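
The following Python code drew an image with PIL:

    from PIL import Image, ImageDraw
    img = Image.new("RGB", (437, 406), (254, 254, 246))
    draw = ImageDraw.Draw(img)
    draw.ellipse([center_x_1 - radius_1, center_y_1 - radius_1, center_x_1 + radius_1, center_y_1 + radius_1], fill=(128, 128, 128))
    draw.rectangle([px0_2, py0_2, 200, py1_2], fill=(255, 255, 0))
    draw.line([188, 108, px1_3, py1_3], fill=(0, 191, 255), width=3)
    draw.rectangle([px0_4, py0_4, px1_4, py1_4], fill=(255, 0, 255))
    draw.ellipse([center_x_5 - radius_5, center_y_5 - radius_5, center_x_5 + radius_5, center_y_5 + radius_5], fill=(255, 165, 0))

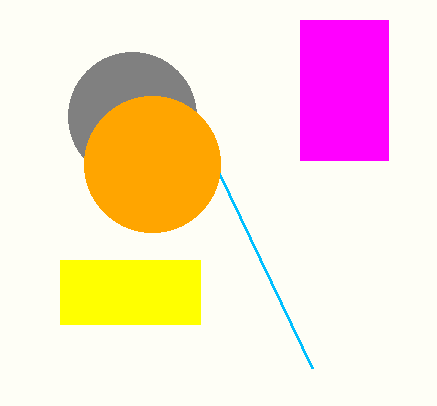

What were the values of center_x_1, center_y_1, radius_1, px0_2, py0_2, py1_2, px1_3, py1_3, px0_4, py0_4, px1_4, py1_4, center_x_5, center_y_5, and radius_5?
center_x_1 = 132; center_y_1 = 116; radius_1 = 64; px0_2 = 60; py0_2 = 260; py1_2 = 324; px1_3 = 312; py1_3 = 368; px0_4 = 300; py0_4 = 20; px1_4 = 388; py1_4 = 160; center_x_5 = 152; center_y_5 = 164; radius_5 = 68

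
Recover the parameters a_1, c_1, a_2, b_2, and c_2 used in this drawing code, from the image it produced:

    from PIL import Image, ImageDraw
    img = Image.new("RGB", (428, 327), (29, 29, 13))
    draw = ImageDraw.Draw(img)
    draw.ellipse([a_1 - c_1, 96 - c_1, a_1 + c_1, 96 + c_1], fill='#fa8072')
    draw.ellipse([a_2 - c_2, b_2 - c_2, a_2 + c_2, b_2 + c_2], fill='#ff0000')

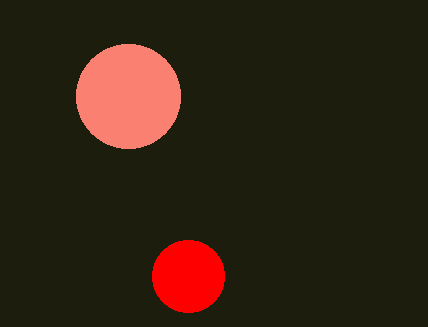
a_1 = 128, c_1 = 52, a_2 = 188, b_2 = 276, c_2 = 36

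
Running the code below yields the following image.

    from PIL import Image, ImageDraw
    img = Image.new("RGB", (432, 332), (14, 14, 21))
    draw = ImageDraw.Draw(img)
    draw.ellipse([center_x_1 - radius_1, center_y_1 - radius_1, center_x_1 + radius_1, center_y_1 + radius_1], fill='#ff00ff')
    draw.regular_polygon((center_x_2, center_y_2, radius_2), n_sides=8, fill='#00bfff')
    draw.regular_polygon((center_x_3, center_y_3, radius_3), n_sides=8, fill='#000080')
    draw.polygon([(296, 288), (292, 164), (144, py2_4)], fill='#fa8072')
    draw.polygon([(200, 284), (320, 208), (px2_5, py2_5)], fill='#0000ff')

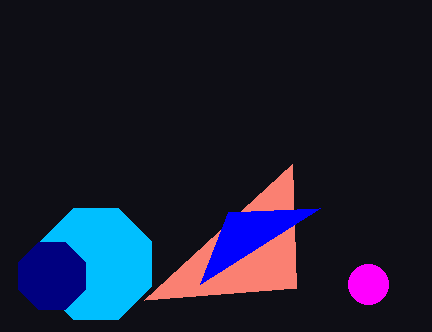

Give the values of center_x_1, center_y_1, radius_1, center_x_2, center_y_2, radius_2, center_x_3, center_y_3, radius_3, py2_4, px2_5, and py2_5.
center_x_1 = 368, center_y_1 = 284, radius_1 = 20, center_x_2 = 96, center_y_2 = 264, radius_2 = 60, center_x_3 = 52, center_y_3 = 276, radius_3 = 36, py2_4 = 300, px2_5 = 228, py2_5 = 212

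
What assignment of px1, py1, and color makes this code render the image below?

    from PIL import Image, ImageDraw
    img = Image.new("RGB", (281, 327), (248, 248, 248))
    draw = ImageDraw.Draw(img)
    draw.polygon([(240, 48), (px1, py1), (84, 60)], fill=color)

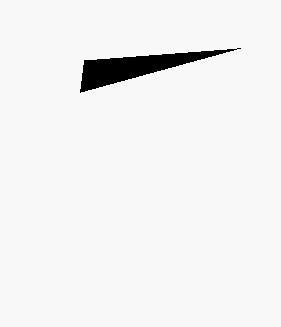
px1 = 80
py1 = 92
color = 'black'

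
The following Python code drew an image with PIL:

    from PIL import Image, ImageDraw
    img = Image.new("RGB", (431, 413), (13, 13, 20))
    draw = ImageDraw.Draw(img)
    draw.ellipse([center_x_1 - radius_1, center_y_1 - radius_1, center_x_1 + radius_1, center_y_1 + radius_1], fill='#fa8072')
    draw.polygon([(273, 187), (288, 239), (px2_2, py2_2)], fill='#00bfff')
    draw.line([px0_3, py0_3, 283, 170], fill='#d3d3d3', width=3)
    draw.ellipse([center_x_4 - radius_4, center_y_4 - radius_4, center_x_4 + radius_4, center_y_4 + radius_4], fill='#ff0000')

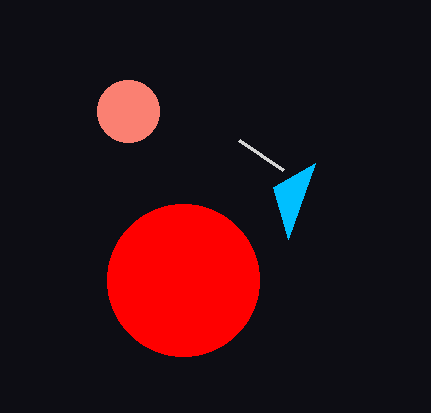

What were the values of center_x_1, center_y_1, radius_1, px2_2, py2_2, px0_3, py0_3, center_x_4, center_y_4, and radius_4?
center_x_1 = 128, center_y_1 = 111, radius_1 = 31, px2_2 = 315, py2_2 = 163, px0_3 = 239, py0_3 = 140, center_x_4 = 183, center_y_4 = 280, radius_4 = 76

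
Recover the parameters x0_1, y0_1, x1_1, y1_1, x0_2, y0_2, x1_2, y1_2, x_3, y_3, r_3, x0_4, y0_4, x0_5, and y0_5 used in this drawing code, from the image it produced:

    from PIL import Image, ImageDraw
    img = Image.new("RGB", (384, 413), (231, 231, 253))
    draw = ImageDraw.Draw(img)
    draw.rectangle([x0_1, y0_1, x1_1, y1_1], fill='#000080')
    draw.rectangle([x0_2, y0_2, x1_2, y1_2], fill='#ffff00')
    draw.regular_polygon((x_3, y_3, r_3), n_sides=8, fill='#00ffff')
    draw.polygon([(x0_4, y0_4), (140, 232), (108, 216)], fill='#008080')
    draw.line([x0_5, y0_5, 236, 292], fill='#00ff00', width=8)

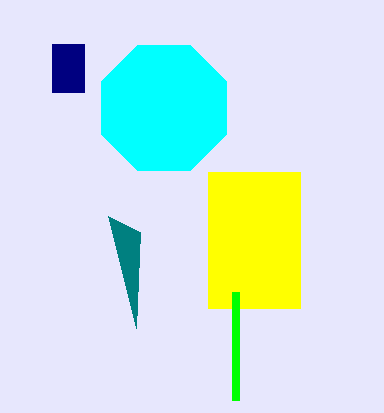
x0_1 = 52
y0_1 = 44
x1_1 = 84
y1_1 = 92
x0_2 = 208
y0_2 = 172
x1_2 = 300
y1_2 = 308
x_3 = 164
y_3 = 108
r_3 = 68
x0_4 = 136
y0_4 = 328
x0_5 = 236
y0_5 = 400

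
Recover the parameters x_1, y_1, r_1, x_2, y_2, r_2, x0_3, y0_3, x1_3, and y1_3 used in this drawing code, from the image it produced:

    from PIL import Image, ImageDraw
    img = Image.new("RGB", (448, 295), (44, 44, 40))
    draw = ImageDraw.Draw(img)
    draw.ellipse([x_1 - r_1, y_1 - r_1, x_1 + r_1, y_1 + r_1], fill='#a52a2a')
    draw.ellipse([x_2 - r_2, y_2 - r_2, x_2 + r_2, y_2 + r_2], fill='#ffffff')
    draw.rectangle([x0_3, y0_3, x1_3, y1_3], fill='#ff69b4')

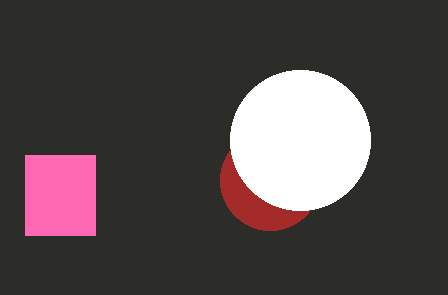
x_1 = 270, y_1 = 180, r_1 = 50, x_2 = 300, y_2 = 140, r_2 = 70, x0_3 = 25, y0_3 = 155, x1_3 = 95, y1_3 = 235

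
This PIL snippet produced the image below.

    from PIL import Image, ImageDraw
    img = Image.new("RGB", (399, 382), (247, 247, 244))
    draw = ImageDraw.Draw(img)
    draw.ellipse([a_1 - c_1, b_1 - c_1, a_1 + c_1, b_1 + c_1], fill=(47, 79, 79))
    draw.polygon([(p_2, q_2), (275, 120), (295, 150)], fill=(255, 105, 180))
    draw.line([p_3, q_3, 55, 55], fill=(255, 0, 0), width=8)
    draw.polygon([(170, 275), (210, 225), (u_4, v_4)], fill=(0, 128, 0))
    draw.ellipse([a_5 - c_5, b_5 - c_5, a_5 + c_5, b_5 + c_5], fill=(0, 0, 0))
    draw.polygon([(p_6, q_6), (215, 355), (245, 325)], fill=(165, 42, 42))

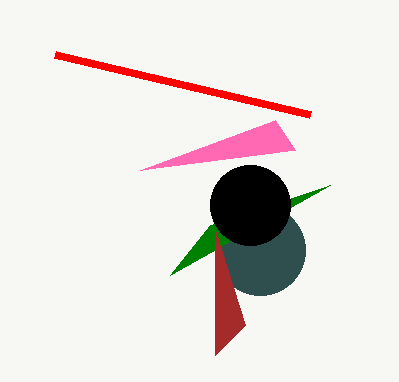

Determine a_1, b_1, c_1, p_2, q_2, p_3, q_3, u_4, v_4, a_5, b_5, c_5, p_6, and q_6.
a_1 = 260, b_1 = 250, c_1 = 45, p_2 = 140, q_2 = 170, p_3 = 310, q_3 = 115, u_4 = 330, v_4 = 185, a_5 = 250, b_5 = 205, c_5 = 40, p_6 = 215, q_6 = 230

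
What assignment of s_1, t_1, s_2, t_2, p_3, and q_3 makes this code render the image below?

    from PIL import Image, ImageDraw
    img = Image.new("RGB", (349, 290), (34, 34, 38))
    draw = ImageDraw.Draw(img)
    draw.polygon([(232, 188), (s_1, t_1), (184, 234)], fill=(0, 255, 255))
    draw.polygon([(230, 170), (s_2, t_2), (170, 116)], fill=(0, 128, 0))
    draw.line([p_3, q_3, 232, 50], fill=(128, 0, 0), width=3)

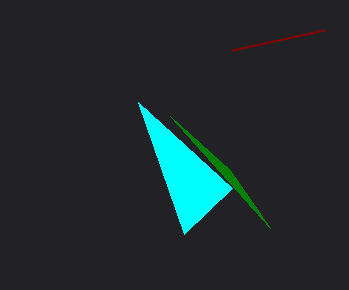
s_1 = 138; t_1 = 102; s_2 = 270; t_2 = 228; p_3 = 324; q_3 = 30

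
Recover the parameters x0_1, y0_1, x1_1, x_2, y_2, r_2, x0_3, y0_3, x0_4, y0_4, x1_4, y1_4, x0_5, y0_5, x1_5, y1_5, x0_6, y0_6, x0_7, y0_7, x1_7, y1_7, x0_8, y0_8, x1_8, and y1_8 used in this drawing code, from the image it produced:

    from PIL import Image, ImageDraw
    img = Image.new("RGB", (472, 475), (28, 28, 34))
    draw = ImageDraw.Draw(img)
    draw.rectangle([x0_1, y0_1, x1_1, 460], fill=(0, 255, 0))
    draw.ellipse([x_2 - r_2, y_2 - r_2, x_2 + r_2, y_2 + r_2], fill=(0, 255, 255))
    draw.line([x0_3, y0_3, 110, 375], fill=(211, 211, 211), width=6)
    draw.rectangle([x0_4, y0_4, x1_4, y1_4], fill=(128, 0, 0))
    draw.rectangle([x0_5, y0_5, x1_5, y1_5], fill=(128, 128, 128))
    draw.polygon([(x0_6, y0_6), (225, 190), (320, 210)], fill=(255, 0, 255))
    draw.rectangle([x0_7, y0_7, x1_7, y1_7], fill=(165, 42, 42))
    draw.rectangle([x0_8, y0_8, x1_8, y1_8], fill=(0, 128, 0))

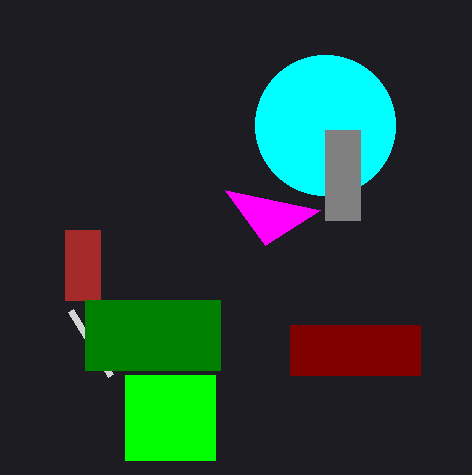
x0_1 = 125, y0_1 = 375, x1_1 = 215, x_2 = 325, y_2 = 125, r_2 = 70, x0_3 = 70, y0_3 = 310, x0_4 = 290, y0_4 = 325, x1_4 = 420, y1_4 = 375, x0_5 = 325, y0_5 = 130, x1_5 = 360, y1_5 = 220, x0_6 = 265, y0_6 = 245, x0_7 = 65, y0_7 = 230, x1_7 = 100, y1_7 = 300, x0_8 = 85, y0_8 = 300, x1_8 = 220, y1_8 = 370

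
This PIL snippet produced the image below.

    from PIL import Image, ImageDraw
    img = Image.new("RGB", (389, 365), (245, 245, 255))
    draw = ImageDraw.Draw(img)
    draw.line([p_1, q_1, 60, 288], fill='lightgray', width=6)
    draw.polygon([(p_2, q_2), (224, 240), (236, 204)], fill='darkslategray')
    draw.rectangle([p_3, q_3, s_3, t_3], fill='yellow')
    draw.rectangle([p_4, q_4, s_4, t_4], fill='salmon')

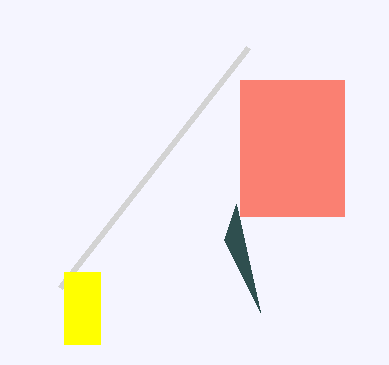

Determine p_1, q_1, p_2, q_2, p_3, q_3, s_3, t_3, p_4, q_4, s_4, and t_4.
p_1 = 248, q_1 = 48, p_2 = 260, q_2 = 312, p_3 = 64, q_3 = 272, s_3 = 100, t_3 = 344, p_4 = 240, q_4 = 80, s_4 = 344, t_4 = 216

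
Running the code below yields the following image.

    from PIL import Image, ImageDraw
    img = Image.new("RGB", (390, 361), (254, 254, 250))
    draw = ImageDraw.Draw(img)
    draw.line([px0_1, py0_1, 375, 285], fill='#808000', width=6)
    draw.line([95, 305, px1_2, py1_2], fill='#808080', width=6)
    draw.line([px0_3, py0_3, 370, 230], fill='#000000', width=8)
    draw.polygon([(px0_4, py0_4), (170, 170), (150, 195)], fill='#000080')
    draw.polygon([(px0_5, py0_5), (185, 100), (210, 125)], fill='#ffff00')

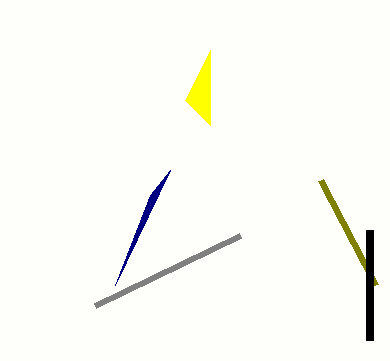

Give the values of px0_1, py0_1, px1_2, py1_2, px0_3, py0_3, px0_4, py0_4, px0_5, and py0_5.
px0_1 = 320
py0_1 = 180
px1_2 = 240
py1_2 = 235
px0_3 = 370
py0_3 = 340
px0_4 = 115
py0_4 = 285
px0_5 = 210
py0_5 = 50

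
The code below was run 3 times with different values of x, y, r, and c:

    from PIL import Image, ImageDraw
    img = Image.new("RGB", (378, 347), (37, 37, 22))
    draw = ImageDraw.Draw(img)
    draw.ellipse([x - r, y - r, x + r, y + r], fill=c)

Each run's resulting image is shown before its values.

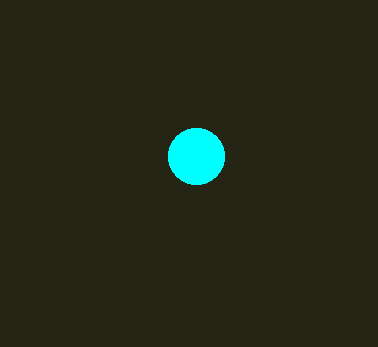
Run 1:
x = 196, y = 156, r = 28, c = 'cyan'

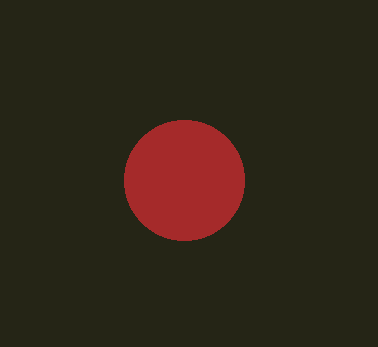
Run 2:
x = 184; y = 180; r = 60; c = 'brown'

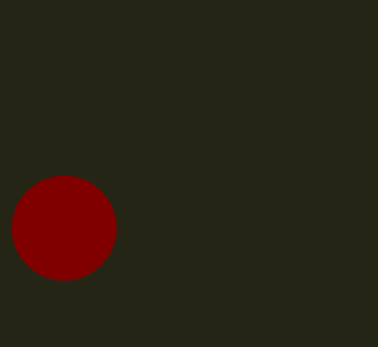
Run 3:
x = 64
y = 228
r = 52
c = 'maroon'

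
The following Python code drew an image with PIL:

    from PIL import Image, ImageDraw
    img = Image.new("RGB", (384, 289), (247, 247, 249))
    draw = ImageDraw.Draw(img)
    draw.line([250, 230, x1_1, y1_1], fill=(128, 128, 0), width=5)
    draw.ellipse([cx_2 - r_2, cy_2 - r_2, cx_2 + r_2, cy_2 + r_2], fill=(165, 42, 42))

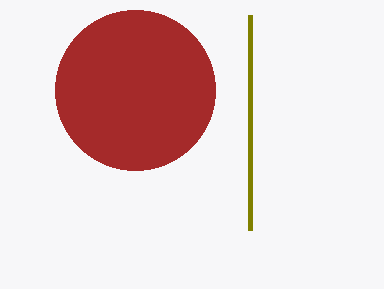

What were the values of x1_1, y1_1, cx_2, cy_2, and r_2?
x1_1 = 250
y1_1 = 15
cx_2 = 135
cy_2 = 90
r_2 = 80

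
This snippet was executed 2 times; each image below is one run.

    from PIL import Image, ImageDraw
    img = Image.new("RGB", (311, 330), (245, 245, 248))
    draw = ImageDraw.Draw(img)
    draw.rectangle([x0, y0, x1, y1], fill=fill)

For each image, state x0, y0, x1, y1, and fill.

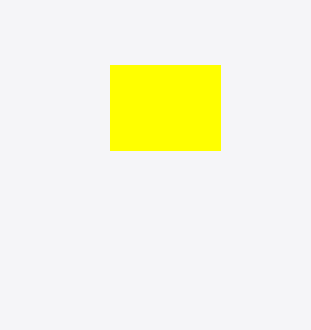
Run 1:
x0 = 110, y0 = 65, x1 = 220, y1 = 150, fill = 'yellow'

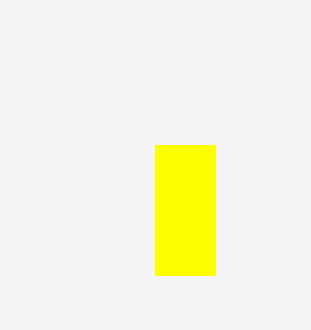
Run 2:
x0 = 155
y0 = 145
x1 = 215
y1 = 275
fill = 'yellow'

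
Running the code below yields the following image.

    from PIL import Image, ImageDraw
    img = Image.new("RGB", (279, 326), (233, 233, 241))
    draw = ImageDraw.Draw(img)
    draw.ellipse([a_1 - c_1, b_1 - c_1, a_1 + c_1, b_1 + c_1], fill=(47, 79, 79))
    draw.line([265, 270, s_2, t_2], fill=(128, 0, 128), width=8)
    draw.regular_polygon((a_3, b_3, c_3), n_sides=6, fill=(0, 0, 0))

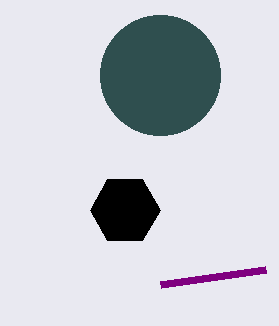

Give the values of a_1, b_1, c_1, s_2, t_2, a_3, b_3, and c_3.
a_1 = 160
b_1 = 75
c_1 = 60
s_2 = 160
t_2 = 285
a_3 = 125
b_3 = 210
c_3 = 35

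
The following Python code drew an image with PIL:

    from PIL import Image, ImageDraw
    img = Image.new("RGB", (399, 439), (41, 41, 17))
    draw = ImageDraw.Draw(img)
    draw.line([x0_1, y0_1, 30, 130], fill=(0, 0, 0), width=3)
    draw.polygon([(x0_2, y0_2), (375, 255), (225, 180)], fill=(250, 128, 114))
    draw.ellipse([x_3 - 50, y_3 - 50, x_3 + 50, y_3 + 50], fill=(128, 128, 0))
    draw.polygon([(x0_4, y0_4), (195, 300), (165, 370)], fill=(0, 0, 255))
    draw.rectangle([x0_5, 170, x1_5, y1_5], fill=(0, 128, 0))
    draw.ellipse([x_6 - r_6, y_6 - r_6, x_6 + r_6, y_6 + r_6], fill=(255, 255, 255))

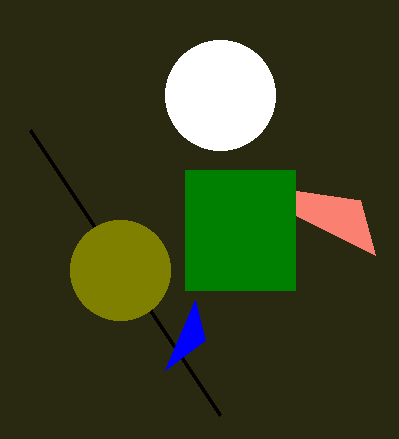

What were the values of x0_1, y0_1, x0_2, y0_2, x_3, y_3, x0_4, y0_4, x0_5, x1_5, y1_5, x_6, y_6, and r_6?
x0_1 = 220, y0_1 = 415, x0_2 = 360, y0_2 = 200, x_3 = 120, y_3 = 270, x0_4 = 205, y0_4 = 340, x0_5 = 185, x1_5 = 295, y1_5 = 290, x_6 = 220, y_6 = 95, r_6 = 55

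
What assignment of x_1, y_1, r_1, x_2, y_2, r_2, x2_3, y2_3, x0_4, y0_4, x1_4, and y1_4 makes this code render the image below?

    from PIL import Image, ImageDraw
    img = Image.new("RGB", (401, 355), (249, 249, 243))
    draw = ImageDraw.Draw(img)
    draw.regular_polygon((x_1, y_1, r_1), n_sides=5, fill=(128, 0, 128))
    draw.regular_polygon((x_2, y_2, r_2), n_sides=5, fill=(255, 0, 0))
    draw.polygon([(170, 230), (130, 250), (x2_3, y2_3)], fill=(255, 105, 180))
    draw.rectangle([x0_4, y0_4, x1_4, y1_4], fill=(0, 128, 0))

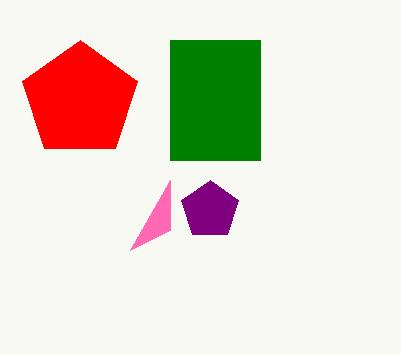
x_1 = 210
y_1 = 210
r_1 = 30
x_2 = 80
y_2 = 100
r_2 = 60
x2_3 = 170
y2_3 = 180
x0_4 = 170
y0_4 = 40
x1_4 = 260
y1_4 = 160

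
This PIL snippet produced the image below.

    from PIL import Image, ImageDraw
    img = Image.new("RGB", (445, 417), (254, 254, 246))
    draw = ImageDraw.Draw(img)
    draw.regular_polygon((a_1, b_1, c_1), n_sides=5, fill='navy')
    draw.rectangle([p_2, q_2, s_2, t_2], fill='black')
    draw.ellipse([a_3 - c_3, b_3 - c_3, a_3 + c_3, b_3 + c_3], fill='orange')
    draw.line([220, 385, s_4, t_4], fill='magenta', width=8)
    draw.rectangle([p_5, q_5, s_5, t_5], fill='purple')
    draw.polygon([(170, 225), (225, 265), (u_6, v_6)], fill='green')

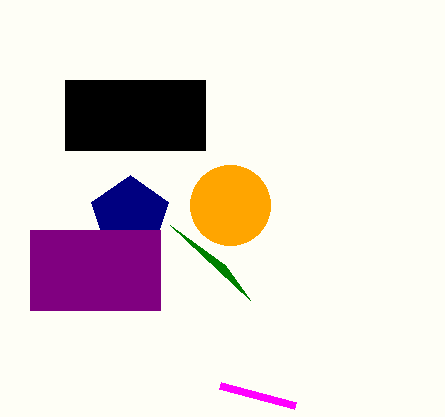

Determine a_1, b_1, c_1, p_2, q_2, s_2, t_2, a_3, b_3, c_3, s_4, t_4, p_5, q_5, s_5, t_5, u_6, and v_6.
a_1 = 130
b_1 = 215
c_1 = 40
p_2 = 65
q_2 = 80
s_2 = 205
t_2 = 150
a_3 = 230
b_3 = 205
c_3 = 40
s_4 = 295
t_4 = 405
p_5 = 30
q_5 = 230
s_5 = 160
t_5 = 310
u_6 = 250
v_6 = 300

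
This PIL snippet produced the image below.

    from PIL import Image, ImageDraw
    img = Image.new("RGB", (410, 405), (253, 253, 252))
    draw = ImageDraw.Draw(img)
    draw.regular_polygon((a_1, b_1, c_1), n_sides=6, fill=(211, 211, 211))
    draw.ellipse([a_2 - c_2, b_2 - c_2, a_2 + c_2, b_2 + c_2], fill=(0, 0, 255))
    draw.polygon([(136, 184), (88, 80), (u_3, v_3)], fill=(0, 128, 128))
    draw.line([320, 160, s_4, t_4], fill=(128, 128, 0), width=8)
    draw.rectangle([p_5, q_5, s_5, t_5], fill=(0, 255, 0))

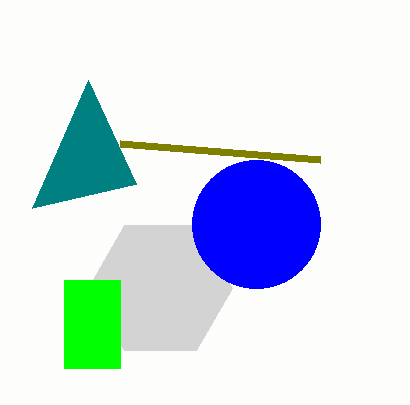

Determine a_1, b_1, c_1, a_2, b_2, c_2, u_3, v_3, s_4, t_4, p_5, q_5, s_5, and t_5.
a_1 = 160, b_1 = 288, c_1 = 72, a_2 = 256, b_2 = 224, c_2 = 64, u_3 = 32, v_3 = 208, s_4 = 120, t_4 = 144, p_5 = 64, q_5 = 280, s_5 = 120, t_5 = 368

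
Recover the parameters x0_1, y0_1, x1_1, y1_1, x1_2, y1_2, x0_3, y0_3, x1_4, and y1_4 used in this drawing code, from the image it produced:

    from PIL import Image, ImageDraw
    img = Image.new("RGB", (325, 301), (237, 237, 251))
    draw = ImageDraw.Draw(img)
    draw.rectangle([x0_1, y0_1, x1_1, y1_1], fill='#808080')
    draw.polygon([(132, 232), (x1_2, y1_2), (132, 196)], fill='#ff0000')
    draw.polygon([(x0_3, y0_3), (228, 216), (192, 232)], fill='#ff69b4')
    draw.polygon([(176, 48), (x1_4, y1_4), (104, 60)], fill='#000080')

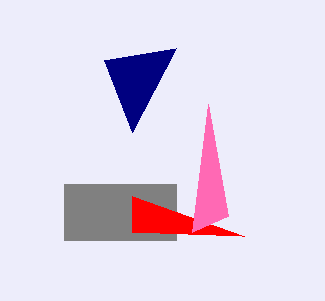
x0_1 = 64
y0_1 = 184
x1_1 = 176
y1_1 = 240
x1_2 = 244
y1_2 = 236
x0_3 = 208
y0_3 = 104
x1_4 = 132
y1_4 = 132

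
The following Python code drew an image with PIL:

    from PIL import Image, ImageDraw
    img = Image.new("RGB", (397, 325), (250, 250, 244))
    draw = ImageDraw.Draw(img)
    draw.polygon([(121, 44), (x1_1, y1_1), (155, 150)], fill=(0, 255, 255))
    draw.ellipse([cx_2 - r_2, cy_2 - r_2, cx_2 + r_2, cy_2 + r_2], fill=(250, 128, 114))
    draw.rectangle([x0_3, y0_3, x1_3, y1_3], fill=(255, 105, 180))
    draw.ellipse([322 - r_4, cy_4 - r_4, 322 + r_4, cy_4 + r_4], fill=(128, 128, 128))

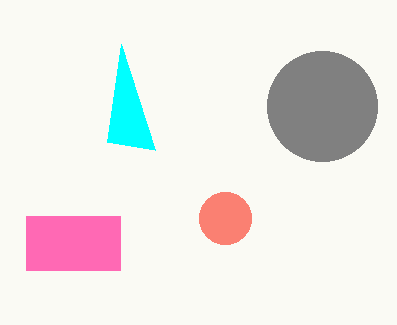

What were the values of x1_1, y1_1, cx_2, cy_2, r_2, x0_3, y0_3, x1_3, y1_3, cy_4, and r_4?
x1_1 = 107
y1_1 = 142
cx_2 = 225
cy_2 = 218
r_2 = 26
x0_3 = 26
y0_3 = 216
x1_3 = 120
y1_3 = 270
cy_4 = 106
r_4 = 55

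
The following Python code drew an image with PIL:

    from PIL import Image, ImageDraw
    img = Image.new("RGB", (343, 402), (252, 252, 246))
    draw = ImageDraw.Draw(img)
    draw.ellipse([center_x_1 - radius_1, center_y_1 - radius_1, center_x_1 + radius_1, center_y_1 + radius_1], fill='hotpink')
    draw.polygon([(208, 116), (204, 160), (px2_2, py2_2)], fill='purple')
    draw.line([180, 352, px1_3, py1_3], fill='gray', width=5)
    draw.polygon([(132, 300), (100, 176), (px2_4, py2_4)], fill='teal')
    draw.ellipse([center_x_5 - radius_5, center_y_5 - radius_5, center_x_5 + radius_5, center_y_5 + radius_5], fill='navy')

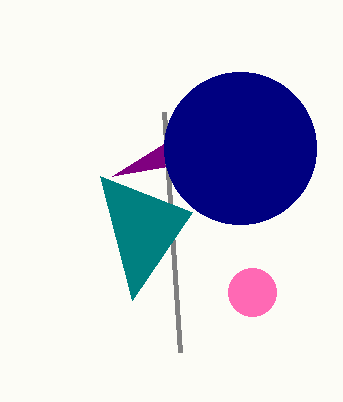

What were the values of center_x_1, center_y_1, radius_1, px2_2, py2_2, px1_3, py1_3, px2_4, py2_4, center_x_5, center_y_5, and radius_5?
center_x_1 = 252, center_y_1 = 292, radius_1 = 24, px2_2 = 112, py2_2 = 176, px1_3 = 164, py1_3 = 112, px2_4 = 192, py2_4 = 212, center_x_5 = 240, center_y_5 = 148, radius_5 = 76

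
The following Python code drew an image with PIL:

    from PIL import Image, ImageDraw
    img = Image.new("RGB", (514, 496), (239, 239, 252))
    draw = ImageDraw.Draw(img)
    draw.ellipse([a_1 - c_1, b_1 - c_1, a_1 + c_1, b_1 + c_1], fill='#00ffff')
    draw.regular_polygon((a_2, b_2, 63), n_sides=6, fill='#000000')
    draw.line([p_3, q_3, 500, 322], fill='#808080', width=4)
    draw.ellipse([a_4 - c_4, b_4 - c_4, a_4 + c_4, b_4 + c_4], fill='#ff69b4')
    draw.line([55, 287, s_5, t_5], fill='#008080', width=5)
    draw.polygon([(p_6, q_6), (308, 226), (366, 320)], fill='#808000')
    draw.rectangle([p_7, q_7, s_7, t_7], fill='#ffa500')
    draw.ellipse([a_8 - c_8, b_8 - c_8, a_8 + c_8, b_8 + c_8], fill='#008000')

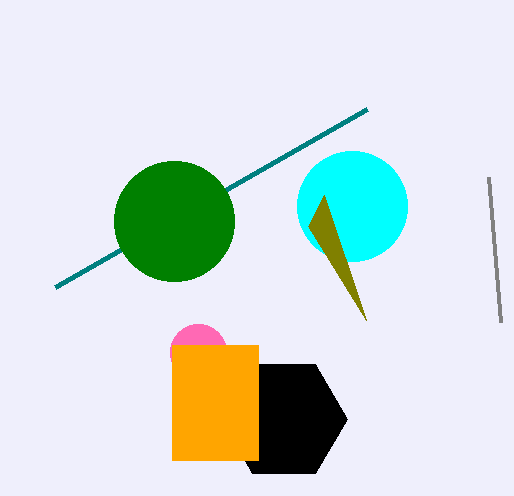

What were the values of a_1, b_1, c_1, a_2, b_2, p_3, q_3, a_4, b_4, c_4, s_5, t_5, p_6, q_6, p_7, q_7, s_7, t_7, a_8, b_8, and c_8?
a_1 = 352
b_1 = 206
c_1 = 55
a_2 = 284
b_2 = 419
p_3 = 488
q_3 = 177
a_4 = 198
b_4 = 352
c_4 = 28
s_5 = 367
t_5 = 109
p_6 = 324
q_6 = 195
p_7 = 172
q_7 = 345
s_7 = 258
t_7 = 460
a_8 = 174
b_8 = 221
c_8 = 60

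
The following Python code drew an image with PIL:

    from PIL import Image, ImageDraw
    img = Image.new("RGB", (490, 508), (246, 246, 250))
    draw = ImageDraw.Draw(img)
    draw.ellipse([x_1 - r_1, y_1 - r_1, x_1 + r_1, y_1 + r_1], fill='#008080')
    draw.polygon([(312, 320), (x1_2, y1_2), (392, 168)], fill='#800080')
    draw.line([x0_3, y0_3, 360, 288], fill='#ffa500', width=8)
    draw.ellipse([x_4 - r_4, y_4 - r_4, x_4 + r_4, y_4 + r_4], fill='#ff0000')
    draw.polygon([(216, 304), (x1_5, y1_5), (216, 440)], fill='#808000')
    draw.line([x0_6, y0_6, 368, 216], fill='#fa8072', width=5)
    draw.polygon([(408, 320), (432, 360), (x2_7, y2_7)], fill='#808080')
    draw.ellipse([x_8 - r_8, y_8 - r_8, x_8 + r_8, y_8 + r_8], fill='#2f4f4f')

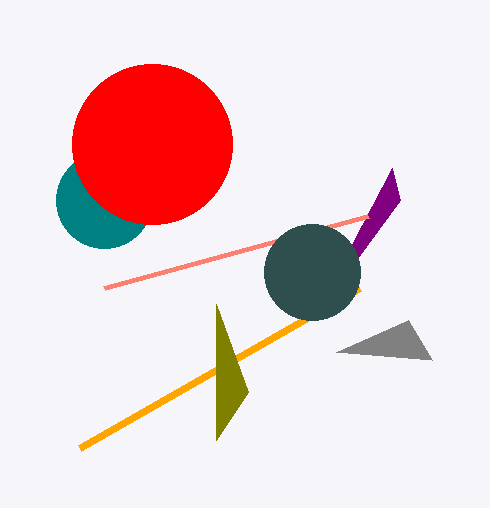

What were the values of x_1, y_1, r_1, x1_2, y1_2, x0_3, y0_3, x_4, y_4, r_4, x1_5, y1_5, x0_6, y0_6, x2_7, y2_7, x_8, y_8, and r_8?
x_1 = 104
y_1 = 200
r_1 = 48
x1_2 = 400
y1_2 = 200
x0_3 = 80
y0_3 = 448
x_4 = 152
y_4 = 144
r_4 = 80
x1_5 = 248
y1_5 = 392
x0_6 = 104
y0_6 = 288
x2_7 = 336
y2_7 = 352
x_8 = 312
y_8 = 272
r_8 = 48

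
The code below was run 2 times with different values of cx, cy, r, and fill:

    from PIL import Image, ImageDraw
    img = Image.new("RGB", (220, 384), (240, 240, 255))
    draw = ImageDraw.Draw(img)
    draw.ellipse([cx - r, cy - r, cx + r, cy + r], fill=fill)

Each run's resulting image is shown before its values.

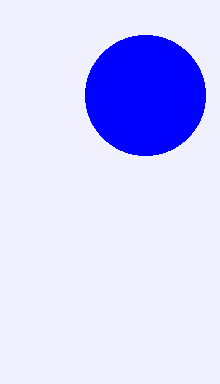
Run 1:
cx = 145
cy = 95
r = 60
fill = 'blue'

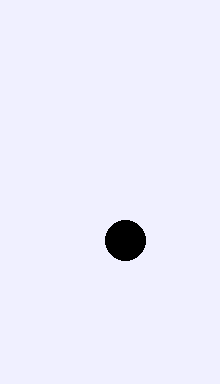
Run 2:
cx = 125
cy = 240
r = 20
fill = 'black'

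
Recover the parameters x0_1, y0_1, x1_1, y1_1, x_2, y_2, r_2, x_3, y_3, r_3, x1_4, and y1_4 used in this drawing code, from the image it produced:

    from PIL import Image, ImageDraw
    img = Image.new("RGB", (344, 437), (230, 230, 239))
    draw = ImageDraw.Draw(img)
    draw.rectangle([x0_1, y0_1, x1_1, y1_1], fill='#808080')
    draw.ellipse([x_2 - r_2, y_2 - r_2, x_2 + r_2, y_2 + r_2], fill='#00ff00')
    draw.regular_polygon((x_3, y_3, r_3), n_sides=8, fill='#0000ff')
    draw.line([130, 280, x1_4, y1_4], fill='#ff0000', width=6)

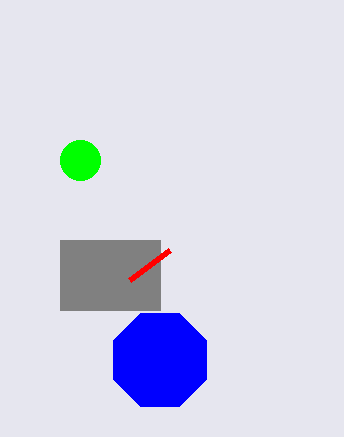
x0_1 = 60; y0_1 = 240; x1_1 = 160; y1_1 = 310; x_2 = 80; y_2 = 160; r_2 = 20; x_3 = 160; y_3 = 360; r_3 = 50; x1_4 = 170; y1_4 = 250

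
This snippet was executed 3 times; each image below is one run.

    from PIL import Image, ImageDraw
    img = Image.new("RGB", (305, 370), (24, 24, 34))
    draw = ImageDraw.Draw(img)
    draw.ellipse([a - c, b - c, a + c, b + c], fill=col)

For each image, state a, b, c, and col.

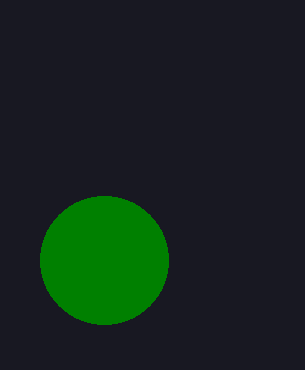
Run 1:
a = 104
b = 260
c = 64
col = 'green'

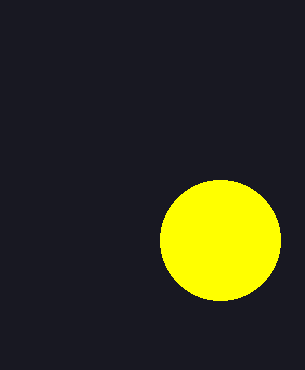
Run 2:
a = 220, b = 240, c = 60, col = 'yellow'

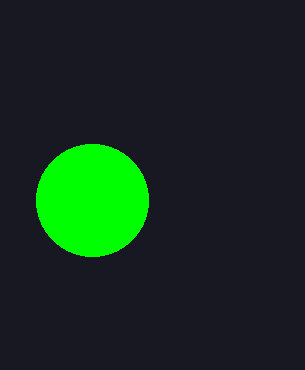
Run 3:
a = 92
b = 200
c = 56
col = 'lime'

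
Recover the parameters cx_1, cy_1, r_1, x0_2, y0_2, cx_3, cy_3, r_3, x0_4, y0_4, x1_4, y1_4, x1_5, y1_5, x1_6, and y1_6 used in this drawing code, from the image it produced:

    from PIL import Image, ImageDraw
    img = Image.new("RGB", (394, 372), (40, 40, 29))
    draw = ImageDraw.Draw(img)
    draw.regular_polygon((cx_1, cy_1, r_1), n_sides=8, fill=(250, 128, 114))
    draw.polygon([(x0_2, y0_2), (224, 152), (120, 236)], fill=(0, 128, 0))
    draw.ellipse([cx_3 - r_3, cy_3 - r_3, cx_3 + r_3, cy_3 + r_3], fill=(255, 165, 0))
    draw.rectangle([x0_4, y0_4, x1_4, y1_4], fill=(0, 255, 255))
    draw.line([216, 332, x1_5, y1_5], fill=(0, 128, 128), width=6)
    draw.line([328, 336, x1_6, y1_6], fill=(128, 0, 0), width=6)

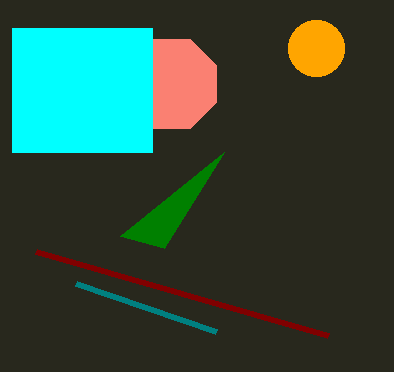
cx_1 = 172
cy_1 = 84
r_1 = 48
x0_2 = 164
y0_2 = 248
cx_3 = 316
cy_3 = 48
r_3 = 28
x0_4 = 12
y0_4 = 28
x1_4 = 152
y1_4 = 152
x1_5 = 76
y1_5 = 284
x1_6 = 36
y1_6 = 252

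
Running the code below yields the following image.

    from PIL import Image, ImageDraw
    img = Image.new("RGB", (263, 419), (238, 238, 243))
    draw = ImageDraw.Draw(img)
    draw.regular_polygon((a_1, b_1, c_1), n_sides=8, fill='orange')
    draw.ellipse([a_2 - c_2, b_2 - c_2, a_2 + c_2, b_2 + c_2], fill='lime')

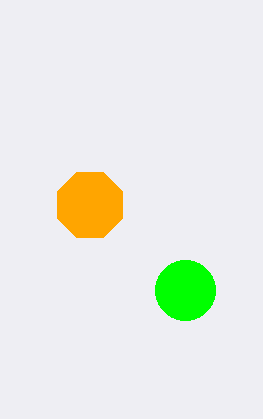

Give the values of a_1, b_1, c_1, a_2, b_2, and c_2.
a_1 = 90
b_1 = 205
c_1 = 35
a_2 = 185
b_2 = 290
c_2 = 30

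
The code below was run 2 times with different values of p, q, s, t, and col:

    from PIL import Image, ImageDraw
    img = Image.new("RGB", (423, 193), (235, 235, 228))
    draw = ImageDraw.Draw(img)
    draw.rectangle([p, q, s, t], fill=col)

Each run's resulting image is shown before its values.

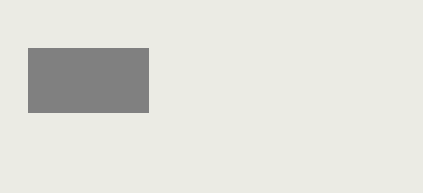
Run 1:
p = 28
q = 48
s = 148
t = 112
col = 'gray'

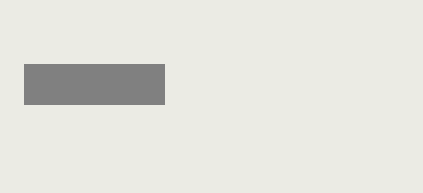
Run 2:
p = 24
q = 64
s = 164
t = 104
col = 'gray'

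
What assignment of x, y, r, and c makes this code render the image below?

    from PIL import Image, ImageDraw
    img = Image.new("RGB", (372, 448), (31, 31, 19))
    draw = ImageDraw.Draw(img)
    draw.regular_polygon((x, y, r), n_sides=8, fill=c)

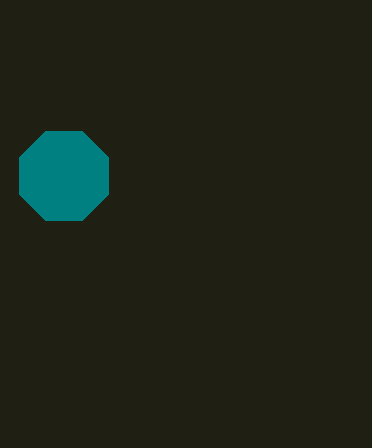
x = 64
y = 176
r = 48
c = 'teal'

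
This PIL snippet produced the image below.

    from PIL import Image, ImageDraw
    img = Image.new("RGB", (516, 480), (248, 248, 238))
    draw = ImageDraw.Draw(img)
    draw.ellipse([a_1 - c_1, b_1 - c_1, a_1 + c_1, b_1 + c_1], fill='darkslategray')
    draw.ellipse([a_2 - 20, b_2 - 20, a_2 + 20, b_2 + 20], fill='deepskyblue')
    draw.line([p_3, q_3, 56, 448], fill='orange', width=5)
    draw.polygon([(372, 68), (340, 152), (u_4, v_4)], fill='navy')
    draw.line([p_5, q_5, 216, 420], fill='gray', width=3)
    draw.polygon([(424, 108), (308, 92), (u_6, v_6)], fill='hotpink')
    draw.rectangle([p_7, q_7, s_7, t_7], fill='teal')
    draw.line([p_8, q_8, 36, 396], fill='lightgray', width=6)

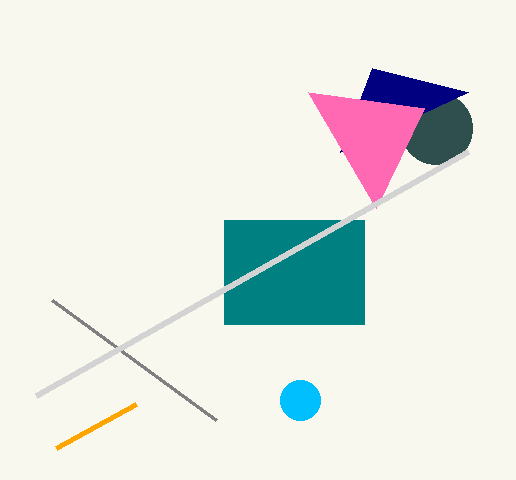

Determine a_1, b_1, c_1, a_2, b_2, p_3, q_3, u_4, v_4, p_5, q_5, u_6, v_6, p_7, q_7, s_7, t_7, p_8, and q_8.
a_1 = 436; b_1 = 128; c_1 = 36; a_2 = 300; b_2 = 400; p_3 = 136; q_3 = 404; u_4 = 468; v_4 = 92; p_5 = 52; q_5 = 300; u_6 = 376; v_6 = 208; p_7 = 224; q_7 = 220; s_7 = 364; t_7 = 324; p_8 = 468; q_8 = 152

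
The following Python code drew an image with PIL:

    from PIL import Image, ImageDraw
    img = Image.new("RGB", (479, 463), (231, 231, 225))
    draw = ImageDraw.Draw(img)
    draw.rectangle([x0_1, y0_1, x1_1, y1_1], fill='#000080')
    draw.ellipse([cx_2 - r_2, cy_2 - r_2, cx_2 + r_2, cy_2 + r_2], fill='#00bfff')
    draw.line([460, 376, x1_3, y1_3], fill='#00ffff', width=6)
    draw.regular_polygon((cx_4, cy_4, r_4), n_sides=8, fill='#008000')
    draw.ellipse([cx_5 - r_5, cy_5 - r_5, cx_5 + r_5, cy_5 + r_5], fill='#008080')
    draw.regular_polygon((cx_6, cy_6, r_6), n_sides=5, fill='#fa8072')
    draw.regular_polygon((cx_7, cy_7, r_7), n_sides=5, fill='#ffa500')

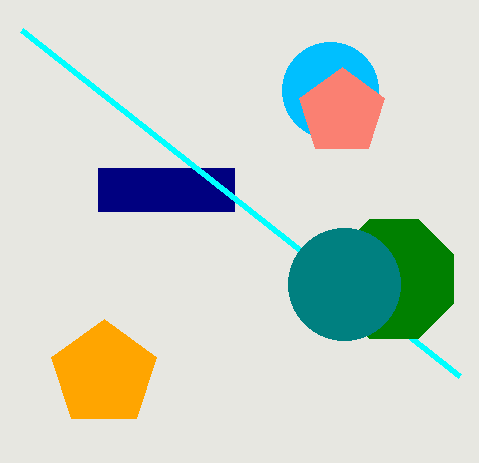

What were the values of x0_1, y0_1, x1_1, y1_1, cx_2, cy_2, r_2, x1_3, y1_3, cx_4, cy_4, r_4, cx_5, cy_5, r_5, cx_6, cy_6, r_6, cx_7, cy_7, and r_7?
x0_1 = 98, y0_1 = 168, x1_1 = 234, y1_1 = 211, cx_2 = 330, cy_2 = 90, r_2 = 48, x1_3 = 22, y1_3 = 30, cx_4 = 394, cy_4 = 279, r_4 = 64, cx_5 = 344, cy_5 = 284, r_5 = 56, cx_6 = 342, cy_6 = 112, r_6 = 45, cx_7 = 104, cy_7 = 374, r_7 = 55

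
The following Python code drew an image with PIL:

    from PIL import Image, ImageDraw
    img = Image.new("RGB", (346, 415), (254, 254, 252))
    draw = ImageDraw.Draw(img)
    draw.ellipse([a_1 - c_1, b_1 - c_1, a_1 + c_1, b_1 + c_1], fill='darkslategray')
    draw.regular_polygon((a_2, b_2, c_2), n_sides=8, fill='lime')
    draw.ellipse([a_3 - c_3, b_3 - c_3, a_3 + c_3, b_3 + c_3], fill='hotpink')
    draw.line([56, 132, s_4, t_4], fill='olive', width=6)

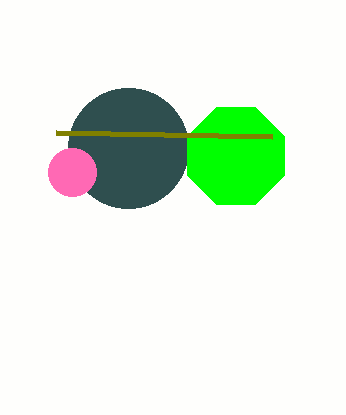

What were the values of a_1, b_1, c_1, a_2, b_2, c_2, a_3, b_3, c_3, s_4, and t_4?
a_1 = 128, b_1 = 148, c_1 = 60, a_2 = 236, b_2 = 156, c_2 = 52, a_3 = 72, b_3 = 172, c_3 = 24, s_4 = 272, t_4 = 136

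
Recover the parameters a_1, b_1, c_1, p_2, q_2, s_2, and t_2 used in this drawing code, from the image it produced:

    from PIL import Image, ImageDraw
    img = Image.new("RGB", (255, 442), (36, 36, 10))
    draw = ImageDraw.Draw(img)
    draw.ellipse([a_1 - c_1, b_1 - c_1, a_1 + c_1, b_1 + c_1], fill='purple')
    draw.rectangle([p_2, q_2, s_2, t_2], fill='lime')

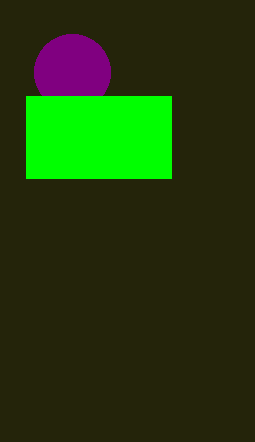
a_1 = 72
b_1 = 72
c_1 = 38
p_2 = 26
q_2 = 96
s_2 = 171
t_2 = 178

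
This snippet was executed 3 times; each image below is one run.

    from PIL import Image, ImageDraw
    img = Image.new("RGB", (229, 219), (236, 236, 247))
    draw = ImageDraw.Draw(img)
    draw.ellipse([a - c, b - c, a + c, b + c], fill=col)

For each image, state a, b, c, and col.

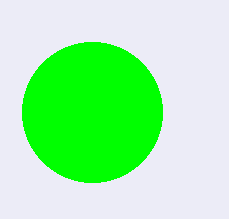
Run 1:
a = 92; b = 112; c = 70; col = 'lime'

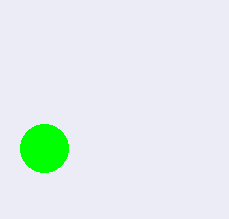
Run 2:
a = 44
b = 148
c = 24
col = 'lime'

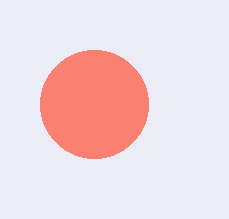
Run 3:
a = 94; b = 104; c = 54; col = 'salmon'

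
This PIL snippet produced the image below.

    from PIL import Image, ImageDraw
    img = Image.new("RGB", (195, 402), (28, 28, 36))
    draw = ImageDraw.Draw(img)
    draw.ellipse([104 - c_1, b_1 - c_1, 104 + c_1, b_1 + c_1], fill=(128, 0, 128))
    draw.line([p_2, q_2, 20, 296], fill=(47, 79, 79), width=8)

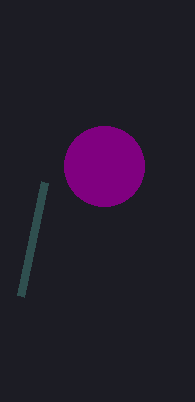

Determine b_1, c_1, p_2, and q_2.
b_1 = 166; c_1 = 40; p_2 = 44; q_2 = 182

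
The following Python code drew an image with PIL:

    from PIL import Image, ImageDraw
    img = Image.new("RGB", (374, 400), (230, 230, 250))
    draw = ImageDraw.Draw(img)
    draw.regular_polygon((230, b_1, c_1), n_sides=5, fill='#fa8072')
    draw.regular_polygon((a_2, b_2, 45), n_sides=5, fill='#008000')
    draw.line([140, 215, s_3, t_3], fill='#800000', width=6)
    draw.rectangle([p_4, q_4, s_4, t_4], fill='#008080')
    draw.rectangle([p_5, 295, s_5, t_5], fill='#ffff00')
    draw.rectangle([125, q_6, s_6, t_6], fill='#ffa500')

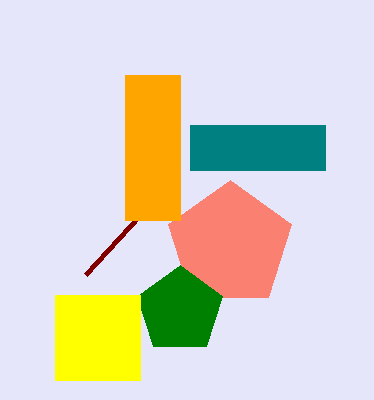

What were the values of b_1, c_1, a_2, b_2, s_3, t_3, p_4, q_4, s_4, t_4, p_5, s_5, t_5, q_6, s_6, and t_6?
b_1 = 245, c_1 = 65, a_2 = 180, b_2 = 310, s_3 = 85, t_3 = 275, p_4 = 190, q_4 = 125, s_4 = 325, t_4 = 170, p_5 = 55, s_5 = 140, t_5 = 380, q_6 = 75, s_6 = 180, t_6 = 220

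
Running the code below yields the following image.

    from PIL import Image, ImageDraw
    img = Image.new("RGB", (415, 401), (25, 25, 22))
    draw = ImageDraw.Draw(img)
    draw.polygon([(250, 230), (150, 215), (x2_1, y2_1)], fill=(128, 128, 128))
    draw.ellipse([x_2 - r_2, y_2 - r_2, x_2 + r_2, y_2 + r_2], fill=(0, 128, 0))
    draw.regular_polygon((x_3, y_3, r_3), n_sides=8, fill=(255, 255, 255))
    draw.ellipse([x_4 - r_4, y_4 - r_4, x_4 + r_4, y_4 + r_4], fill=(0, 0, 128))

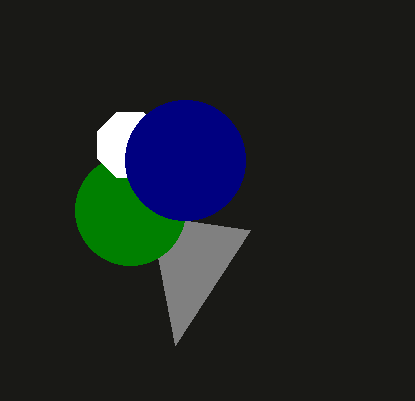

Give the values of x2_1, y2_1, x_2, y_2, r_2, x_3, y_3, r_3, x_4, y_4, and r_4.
x2_1 = 175, y2_1 = 345, x_2 = 130, y_2 = 210, r_2 = 55, x_3 = 130, y_3 = 145, r_3 = 35, x_4 = 185, y_4 = 160, r_4 = 60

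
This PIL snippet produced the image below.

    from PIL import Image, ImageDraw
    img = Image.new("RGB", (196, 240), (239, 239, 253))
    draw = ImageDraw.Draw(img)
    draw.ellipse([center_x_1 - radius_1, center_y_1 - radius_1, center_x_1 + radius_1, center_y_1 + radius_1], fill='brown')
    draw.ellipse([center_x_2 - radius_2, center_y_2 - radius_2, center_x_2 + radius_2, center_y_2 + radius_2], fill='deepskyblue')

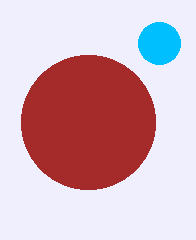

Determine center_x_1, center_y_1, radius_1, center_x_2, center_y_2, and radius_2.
center_x_1 = 88; center_y_1 = 122; radius_1 = 67; center_x_2 = 159; center_y_2 = 43; radius_2 = 21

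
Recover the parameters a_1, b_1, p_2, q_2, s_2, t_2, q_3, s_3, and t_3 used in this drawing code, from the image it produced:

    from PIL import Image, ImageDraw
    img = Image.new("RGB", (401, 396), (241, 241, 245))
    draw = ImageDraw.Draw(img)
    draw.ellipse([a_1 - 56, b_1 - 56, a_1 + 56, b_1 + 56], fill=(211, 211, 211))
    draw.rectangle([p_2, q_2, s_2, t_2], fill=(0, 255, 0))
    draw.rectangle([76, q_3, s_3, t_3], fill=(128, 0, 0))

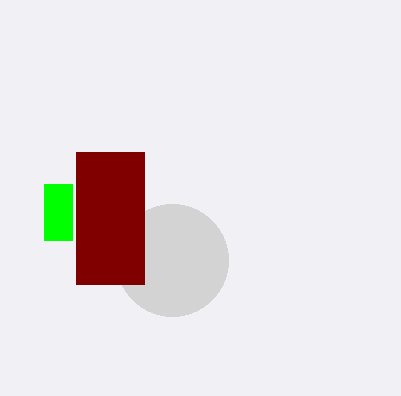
a_1 = 172
b_1 = 260
p_2 = 44
q_2 = 184
s_2 = 72
t_2 = 240
q_3 = 152
s_3 = 144
t_3 = 284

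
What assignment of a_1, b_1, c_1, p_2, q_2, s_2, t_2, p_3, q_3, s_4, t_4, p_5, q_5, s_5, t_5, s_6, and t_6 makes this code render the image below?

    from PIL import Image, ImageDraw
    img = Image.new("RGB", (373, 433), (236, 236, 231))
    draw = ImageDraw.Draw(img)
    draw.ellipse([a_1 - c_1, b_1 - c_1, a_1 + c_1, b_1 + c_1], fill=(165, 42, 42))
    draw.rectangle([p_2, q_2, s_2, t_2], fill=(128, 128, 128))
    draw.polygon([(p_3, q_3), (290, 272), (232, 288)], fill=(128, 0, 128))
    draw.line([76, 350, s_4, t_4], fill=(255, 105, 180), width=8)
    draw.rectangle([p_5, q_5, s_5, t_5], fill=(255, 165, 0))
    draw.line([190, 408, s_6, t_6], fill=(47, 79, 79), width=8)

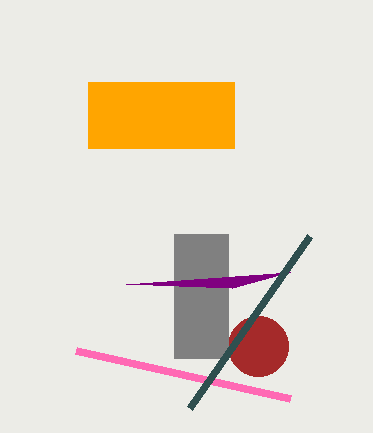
a_1 = 258
b_1 = 346
c_1 = 30
p_2 = 174
q_2 = 234
s_2 = 228
t_2 = 358
p_3 = 126
q_3 = 284
s_4 = 290
t_4 = 398
p_5 = 88
q_5 = 82
s_5 = 234
t_5 = 148
s_6 = 310
t_6 = 236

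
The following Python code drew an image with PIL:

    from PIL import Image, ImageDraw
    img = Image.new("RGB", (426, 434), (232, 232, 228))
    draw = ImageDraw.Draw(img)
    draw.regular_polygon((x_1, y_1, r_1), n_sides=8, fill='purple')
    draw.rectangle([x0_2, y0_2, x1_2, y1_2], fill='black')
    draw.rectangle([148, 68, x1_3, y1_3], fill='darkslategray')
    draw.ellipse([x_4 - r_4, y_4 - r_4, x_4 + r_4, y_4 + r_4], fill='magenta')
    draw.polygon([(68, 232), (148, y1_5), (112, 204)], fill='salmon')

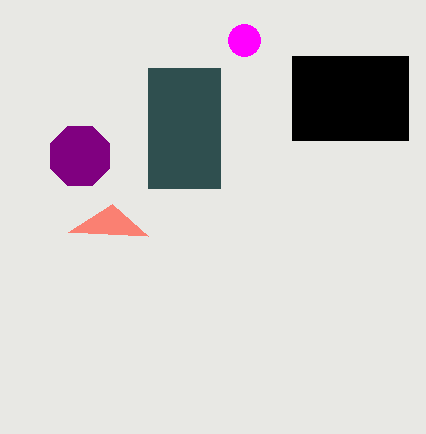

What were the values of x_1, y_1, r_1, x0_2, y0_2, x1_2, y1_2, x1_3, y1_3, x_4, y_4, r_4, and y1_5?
x_1 = 80, y_1 = 156, r_1 = 32, x0_2 = 292, y0_2 = 56, x1_2 = 408, y1_2 = 140, x1_3 = 220, y1_3 = 188, x_4 = 244, y_4 = 40, r_4 = 16, y1_5 = 236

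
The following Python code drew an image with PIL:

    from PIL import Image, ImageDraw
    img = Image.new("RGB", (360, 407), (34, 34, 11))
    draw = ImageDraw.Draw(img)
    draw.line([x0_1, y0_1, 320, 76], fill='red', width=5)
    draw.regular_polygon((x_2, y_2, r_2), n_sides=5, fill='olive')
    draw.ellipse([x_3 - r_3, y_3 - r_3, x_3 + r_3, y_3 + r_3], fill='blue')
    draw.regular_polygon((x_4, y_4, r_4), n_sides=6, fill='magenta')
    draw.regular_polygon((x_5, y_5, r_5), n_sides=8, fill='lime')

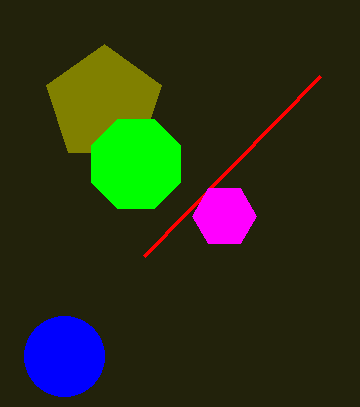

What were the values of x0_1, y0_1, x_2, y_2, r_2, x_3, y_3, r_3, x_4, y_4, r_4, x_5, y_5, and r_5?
x0_1 = 144, y0_1 = 256, x_2 = 104, y_2 = 104, r_2 = 60, x_3 = 64, y_3 = 356, r_3 = 40, x_4 = 224, y_4 = 216, r_4 = 32, x_5 = 136, y_5 = 164, r_5 = 48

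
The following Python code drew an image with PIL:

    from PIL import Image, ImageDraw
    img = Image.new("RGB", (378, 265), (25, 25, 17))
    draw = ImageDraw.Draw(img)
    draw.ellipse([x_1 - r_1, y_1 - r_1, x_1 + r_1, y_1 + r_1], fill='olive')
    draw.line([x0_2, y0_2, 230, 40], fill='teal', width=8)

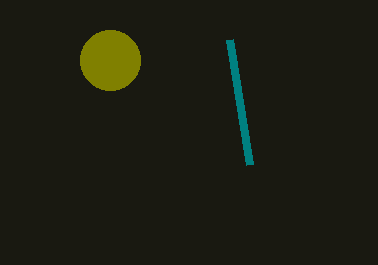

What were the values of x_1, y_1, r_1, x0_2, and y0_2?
x_1 = 110
y_1 = 60
r_1 = 30
x0_2 = 250
y0_2 = 165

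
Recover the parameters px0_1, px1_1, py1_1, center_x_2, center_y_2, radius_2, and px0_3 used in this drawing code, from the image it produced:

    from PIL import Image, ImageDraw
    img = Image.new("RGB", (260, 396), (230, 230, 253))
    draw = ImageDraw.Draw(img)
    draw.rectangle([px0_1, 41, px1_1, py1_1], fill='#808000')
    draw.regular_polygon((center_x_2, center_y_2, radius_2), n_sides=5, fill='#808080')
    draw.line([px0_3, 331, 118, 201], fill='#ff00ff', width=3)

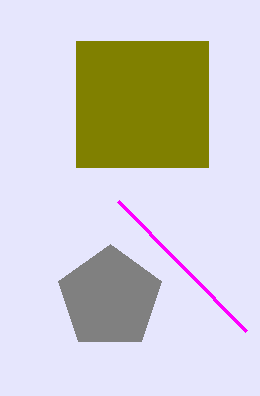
px0_1 = 76
px1_1 = 208
py1_1 = 167
center_x_2 = 110
center_y_2 = 298
radius_2 = 54
px0_3 = 246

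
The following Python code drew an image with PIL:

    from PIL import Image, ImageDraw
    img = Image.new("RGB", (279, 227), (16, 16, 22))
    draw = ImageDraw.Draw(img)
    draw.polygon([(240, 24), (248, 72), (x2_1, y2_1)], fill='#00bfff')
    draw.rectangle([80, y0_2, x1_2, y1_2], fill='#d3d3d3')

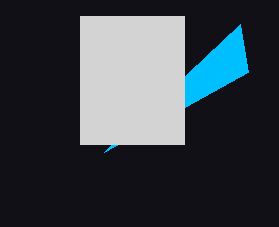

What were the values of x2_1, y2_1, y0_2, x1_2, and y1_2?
x2_1 = 104
y2_1 = 152
y0_2 = 16
x1_2 = 184
y1_2 = 144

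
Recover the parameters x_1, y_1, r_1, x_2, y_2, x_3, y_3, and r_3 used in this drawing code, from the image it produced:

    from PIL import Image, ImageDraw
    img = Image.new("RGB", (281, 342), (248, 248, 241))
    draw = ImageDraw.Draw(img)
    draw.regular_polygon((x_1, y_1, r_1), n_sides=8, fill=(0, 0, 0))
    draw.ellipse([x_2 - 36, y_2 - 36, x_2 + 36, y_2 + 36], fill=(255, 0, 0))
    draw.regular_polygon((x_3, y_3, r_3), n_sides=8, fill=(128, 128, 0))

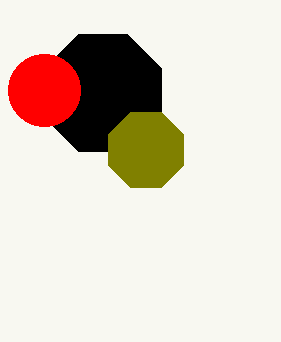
x_1 = 103; y_1 = 93; r_1 = 63; x_2 = 44; y_2 = 90; x_3 = 146; y_3 = 150; r_3 = 41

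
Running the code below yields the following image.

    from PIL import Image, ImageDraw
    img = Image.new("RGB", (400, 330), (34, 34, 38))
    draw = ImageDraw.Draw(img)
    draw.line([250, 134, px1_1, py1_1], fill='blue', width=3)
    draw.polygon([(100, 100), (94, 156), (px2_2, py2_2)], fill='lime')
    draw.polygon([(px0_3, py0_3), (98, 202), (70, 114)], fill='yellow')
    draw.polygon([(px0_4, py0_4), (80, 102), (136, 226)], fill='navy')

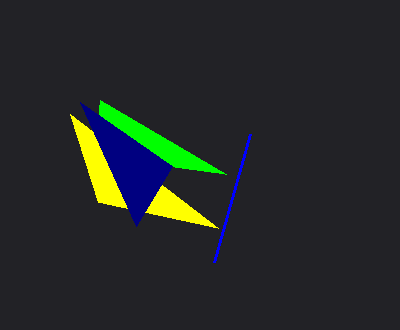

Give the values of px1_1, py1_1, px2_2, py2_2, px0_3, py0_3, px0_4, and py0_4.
px1_1 = 214; py1_1 = 262; px2_2 = 226; py2_2 = 174; px0_3 = 218; py0_3 = 228; px0_4 = 172; py0_4 = 166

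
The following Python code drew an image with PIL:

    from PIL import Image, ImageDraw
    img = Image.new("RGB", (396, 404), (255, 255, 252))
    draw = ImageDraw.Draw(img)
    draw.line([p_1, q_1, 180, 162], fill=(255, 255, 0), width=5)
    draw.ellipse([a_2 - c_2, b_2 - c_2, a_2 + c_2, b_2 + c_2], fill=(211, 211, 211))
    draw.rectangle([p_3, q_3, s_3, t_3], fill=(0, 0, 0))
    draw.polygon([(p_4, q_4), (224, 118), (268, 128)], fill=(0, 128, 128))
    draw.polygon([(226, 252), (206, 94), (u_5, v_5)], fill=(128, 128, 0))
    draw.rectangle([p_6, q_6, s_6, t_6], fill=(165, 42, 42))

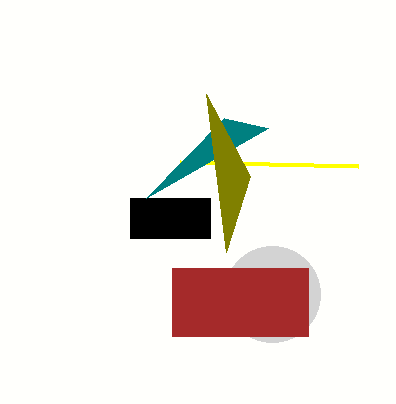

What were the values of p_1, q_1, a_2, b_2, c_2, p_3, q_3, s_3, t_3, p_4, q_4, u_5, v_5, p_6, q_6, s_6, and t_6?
p_1 = 358, q_1 = 166, a_2 = 272, b_2 = 294, c_2 = 48, p_3 = 130, q_3 = 198, s_3 = 210, t_3 = 238, p_4 = 146, q_4 = 198, u_5 = 250, v_5 = 176, p_6 = 172, q_6 = 268, s_6 = 308, t_6 = 336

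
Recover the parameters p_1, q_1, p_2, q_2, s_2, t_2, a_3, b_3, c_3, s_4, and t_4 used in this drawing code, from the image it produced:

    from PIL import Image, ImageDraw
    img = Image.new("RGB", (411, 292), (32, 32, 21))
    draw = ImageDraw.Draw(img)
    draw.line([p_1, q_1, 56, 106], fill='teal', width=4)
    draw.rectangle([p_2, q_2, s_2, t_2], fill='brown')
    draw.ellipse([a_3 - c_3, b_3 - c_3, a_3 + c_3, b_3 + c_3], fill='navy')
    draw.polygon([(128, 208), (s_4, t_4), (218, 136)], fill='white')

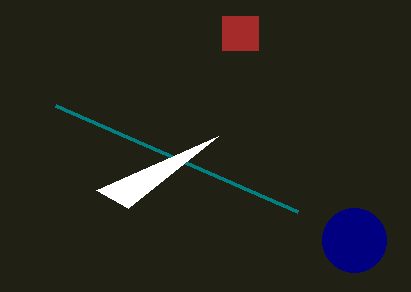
p_1 = 298
q_1 = 212
p_2 = 222
q_2 = 16
s_2 = 258
t_2 = 50
a_3 = 354
b_3 = 240
c_3 = 32
s_4 = 96
t_4 = 190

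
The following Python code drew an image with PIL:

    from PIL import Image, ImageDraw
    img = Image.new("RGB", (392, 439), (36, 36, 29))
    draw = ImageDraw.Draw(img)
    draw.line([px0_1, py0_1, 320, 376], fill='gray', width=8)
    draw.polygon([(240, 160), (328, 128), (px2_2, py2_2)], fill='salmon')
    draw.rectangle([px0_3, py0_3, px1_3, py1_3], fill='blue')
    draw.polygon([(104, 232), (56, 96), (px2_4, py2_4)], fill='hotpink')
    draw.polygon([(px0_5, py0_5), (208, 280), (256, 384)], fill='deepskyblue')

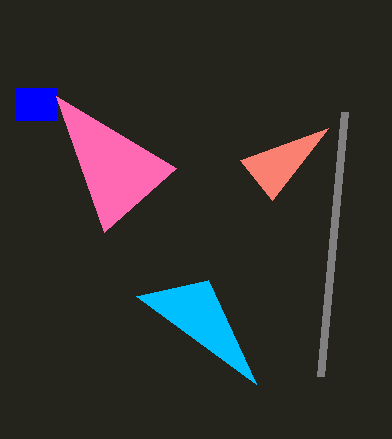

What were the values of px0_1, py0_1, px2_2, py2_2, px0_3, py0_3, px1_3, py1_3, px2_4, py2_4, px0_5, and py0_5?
px0_1 = 344, py0_1 = 112, px2_2 = 272, py2_2 = 200, px0_3 = 16, py0_3 = 88, px1_3 = 56, py1_3 = 120, px2_4 = 176, py2_4 = 168, px0_5 = 136, py0_5 = 296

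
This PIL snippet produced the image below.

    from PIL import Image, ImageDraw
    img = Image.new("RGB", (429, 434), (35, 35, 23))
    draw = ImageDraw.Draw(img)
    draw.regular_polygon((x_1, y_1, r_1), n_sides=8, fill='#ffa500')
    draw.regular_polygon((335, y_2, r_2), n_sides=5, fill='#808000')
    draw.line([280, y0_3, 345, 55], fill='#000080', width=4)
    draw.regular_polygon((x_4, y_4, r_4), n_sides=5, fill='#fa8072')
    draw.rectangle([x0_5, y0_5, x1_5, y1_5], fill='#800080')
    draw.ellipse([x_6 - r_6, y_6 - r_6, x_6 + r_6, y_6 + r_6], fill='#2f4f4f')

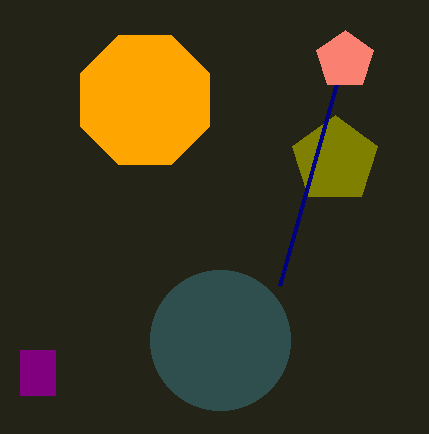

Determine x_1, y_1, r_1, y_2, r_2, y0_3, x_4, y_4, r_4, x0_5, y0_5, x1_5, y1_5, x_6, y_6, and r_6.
x_1 = 145, y_1 = 100, r_1 = 70, y_2 = 160, r_2 = 45, y0_3 = 285, x_4 = 345, y_4 = 60, r_4 = 30, x0_5 = 20, y0_5 = 350, x1_5 = 55, y1_5 = 395, x_6 = 220, y_6 = 340, r_6 = 70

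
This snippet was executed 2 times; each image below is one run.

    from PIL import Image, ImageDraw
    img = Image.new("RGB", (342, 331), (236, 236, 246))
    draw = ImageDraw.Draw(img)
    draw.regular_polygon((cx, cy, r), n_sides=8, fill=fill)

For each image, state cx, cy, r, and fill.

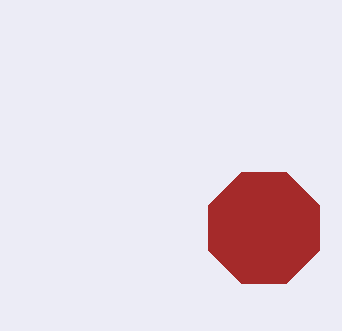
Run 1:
cx = 264
cy = 228
r = 60
fill = 'brown'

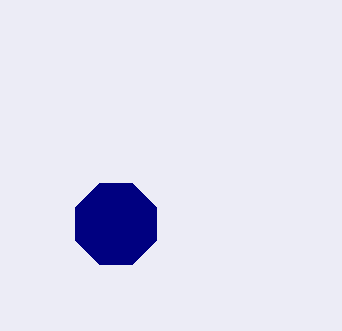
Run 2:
cx = 116; cy = 224; r = 44; fill = 'navy'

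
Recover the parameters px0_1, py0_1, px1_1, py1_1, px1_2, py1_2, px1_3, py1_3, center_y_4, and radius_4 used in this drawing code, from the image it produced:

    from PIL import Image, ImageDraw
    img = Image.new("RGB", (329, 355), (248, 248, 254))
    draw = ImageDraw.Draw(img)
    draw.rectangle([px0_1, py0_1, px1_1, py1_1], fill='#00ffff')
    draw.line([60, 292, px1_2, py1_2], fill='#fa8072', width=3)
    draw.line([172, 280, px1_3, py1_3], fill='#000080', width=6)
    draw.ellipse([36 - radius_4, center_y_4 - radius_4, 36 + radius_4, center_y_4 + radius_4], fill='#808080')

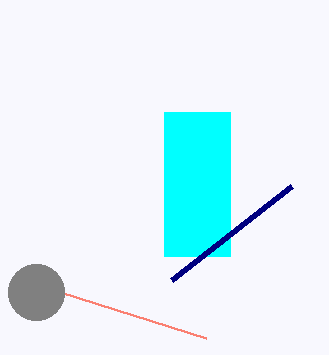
px0_1 = 164; py0_1 = 112; px1_1 = 230; py1_1 = 256; px1_2 = 206; py1_2 = 338; px1_3 = 292; py1_3 = 186; center_y_4 = 292; radius_4 = 28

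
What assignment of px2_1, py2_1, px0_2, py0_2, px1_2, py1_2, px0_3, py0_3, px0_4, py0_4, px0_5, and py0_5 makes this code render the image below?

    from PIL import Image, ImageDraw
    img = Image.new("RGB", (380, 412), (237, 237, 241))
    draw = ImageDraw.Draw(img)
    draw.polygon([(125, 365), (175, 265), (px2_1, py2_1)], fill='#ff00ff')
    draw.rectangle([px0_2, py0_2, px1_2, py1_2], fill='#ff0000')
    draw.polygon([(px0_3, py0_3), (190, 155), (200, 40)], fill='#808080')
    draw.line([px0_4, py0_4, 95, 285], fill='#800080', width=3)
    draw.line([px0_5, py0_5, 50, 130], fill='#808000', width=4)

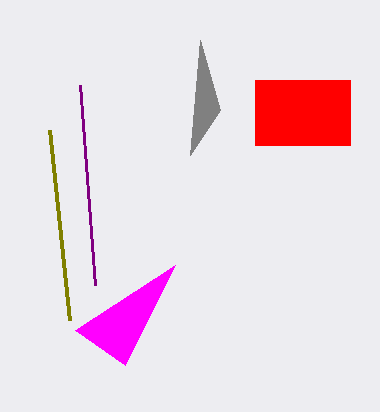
px2_1 = 75, py2_1 = 330, px0_2 = 255, py0_2 = 80, px1_2 = 350, py1_2 = 145, px0_3 = 220, py0_3 = 110, px0_4 = 80, py0_4 = 85, px0_5 = 70, py0_5 = 320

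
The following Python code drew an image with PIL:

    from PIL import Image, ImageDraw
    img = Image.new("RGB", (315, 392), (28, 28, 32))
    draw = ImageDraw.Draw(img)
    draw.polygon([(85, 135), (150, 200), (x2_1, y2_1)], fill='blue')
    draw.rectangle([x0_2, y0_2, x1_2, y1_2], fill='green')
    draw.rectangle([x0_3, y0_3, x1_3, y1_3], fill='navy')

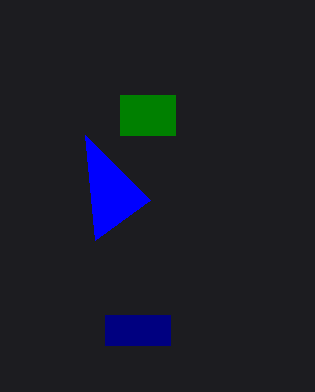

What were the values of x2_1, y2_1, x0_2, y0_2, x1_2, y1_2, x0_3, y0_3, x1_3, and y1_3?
x2_1 = 95, y2_1 = 240, x0_2 = 120, y0_2 = 95, x1_2 = 175, y1_2 = 135, x0_3 = 105, y0_3 = 315, x1_3 = 170, y1_3 = 345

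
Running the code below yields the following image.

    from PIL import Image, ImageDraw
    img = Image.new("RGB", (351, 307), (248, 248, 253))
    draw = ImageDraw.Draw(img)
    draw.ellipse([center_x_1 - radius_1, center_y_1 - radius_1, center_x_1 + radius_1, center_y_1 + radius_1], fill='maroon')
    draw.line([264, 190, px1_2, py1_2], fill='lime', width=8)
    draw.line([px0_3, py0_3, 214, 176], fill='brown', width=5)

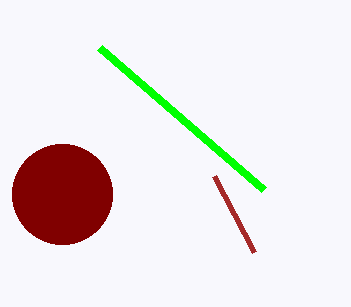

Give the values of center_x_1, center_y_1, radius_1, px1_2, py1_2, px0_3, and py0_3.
center_x_1 = 62
center_y_1 = 194
radius_1 = 50
px1_2 = 100
py1_2 = 48
px0_3 = 254
py0_3 = 252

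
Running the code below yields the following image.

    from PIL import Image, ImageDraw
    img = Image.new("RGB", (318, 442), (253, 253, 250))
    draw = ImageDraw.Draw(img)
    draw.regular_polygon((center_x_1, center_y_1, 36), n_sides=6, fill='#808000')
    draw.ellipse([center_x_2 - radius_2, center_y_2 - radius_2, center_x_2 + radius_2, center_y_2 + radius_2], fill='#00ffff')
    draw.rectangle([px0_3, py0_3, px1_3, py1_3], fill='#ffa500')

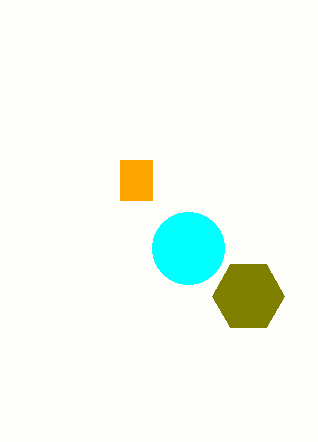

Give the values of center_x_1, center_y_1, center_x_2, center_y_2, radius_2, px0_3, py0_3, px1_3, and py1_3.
center_x_1 = 248
center_y_1 = 296
center_x_2 = 188
center_y_2 = 248
radius_2 = 36
px0_3 = 120
py0_3 = 160
px1_3 = 152
py1_3 = 200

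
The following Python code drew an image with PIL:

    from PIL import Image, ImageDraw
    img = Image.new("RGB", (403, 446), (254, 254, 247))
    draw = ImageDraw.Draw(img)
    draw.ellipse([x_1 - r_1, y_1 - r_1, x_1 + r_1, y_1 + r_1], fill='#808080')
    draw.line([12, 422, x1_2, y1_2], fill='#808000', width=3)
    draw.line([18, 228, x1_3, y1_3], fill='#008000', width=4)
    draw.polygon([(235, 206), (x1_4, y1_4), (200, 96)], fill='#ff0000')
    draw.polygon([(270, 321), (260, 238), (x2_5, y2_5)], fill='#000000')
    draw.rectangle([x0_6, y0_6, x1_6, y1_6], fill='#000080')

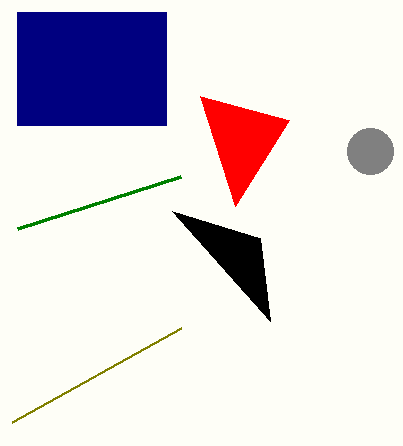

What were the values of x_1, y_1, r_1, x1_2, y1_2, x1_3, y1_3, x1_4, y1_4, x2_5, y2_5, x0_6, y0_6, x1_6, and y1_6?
x_1 = 370
y_1 = 151
r_1 = 23
x1_2 = 181
y1_2 = 328
x1_3 = 181
y1_3 = 176
x1_4 = 289
y1_4 = 120
x2_5 = 172
y2_5 = 211
x0_6 = 17
y0_6 = 12
x1_6 = 166
y1_6 = 125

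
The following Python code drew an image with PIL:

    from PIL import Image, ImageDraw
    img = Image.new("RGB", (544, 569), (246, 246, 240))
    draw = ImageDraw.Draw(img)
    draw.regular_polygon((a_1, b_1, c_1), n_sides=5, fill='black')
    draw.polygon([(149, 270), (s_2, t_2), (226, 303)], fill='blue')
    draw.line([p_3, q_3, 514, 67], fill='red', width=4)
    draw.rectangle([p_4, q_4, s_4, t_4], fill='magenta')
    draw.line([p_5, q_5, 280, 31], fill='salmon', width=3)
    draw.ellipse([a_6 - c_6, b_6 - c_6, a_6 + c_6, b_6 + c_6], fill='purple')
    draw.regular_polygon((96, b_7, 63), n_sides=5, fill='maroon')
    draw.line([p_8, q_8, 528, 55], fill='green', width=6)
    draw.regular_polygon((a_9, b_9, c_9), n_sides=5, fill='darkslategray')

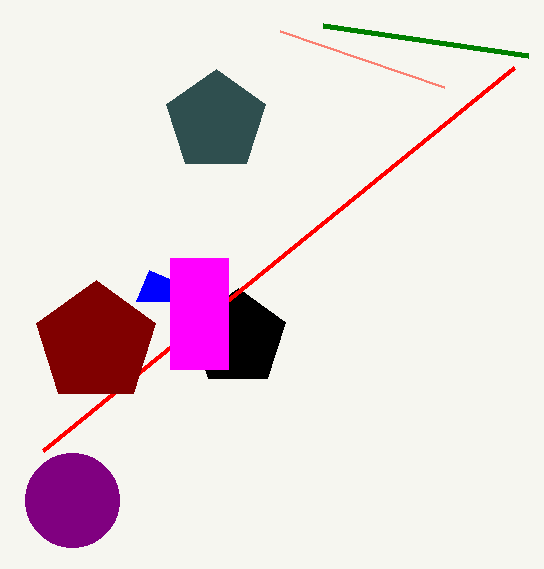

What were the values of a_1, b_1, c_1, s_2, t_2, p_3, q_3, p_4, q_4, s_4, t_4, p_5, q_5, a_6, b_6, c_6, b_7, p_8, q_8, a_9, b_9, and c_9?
a_1 = 238
b_1 = 338
c_1 = 50
s_2 = 136
t_2 = 301
p_3 = 43
q_3 = 450
p_4 = 170
q_4 = 258
s_4 = 228
t_4 = 369
p_5 = 444
q_5 = 87
a_6 = 72
b_6 = 500
c_6 = 47
b_7 = 343
p_8 = 323
q_8 = 25
a_9 = 216
b_9 = 121
c_9 = 52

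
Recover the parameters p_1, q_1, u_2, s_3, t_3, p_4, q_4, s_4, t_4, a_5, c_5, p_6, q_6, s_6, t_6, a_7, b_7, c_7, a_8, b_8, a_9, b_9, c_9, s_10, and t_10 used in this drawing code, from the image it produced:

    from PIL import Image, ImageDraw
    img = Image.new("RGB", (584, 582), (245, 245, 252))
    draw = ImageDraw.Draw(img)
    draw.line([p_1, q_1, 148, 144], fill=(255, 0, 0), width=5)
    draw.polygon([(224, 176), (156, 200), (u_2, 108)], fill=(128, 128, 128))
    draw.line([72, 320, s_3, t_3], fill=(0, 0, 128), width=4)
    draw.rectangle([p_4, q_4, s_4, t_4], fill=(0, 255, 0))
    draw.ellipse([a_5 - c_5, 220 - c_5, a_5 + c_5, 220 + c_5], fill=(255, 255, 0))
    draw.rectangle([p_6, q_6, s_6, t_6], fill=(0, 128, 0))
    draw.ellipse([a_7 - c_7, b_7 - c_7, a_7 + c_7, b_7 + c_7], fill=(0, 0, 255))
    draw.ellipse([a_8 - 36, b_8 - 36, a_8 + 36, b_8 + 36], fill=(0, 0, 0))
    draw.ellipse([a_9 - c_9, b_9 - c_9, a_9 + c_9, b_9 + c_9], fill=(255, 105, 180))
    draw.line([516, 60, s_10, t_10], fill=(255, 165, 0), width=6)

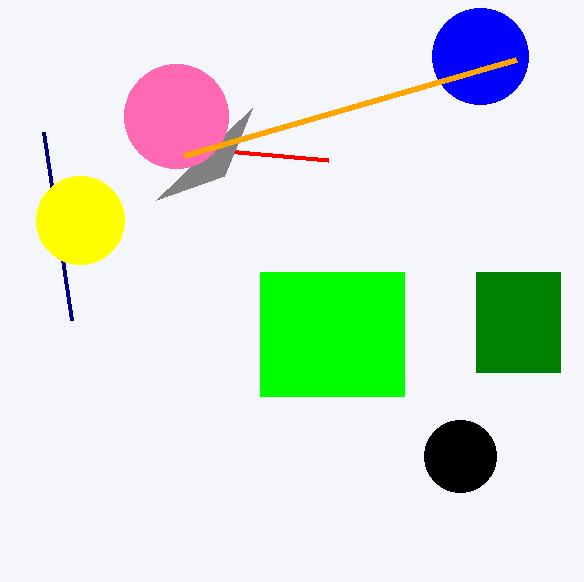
p_1 = 328, q_1 = 160, u_2 = 252, s_3 = 44, t_3 = 132, p_4 = 260, q_4 = 272, s_4 = 404, t_4 = 396, a_5 = 80, c_5 = 44, p_6 = 476, q_6 = 272, s_6 = 560, t_6 = 372, a_7 = 480, b_7 = 56, c_7 = 48, a_8 = 460, b_8 = 456, a_9 = 176, b_9 = 116, c_9 = 52, s_10 = 184, t_10 = 156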